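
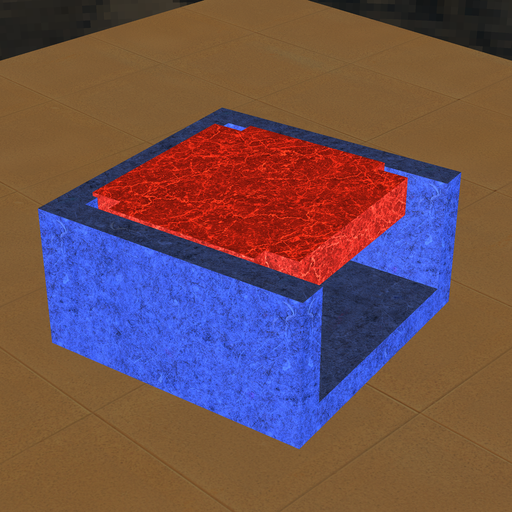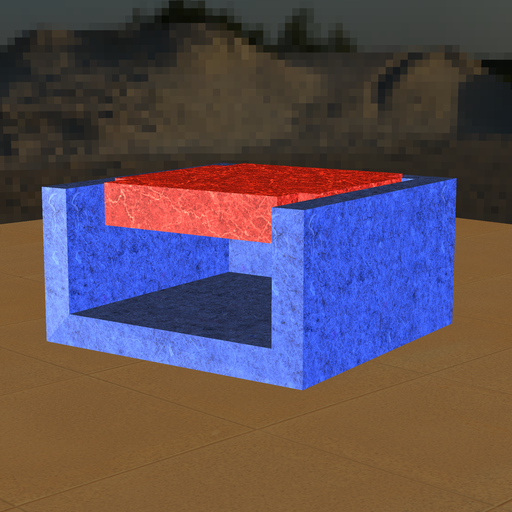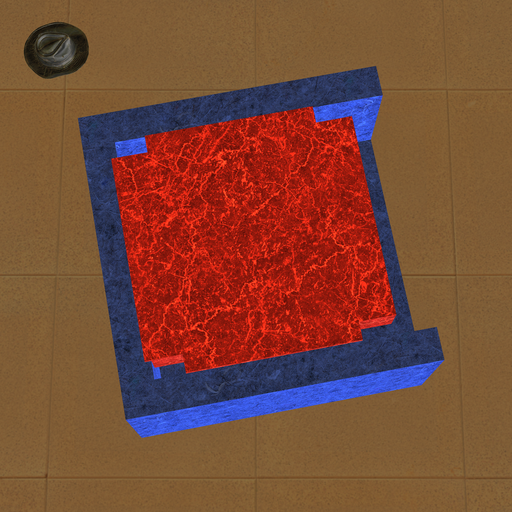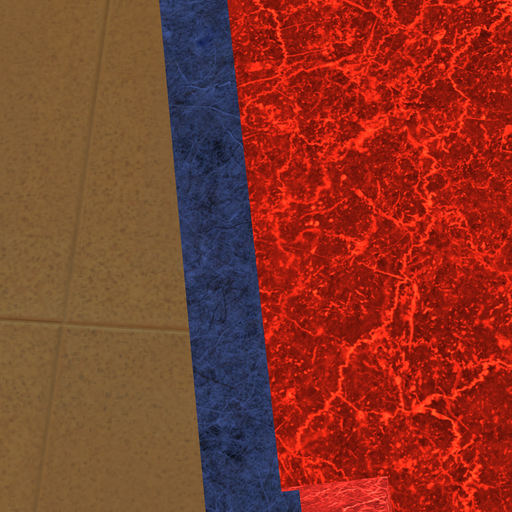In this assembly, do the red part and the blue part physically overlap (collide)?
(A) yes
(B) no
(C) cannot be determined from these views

(A) yes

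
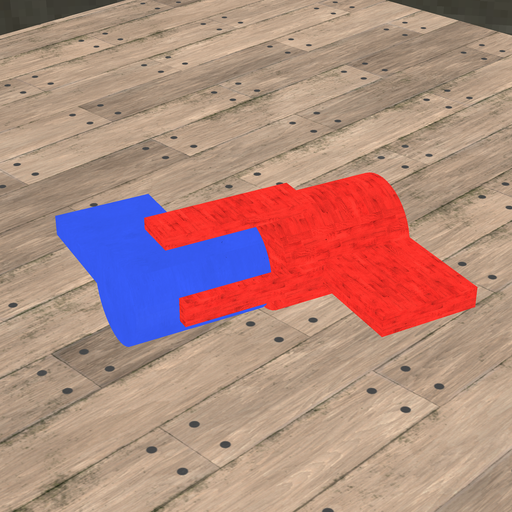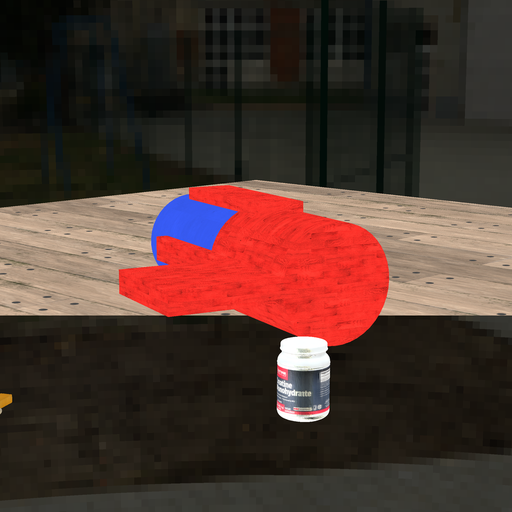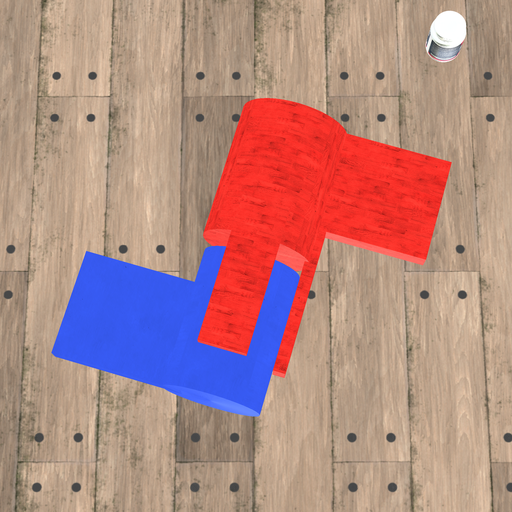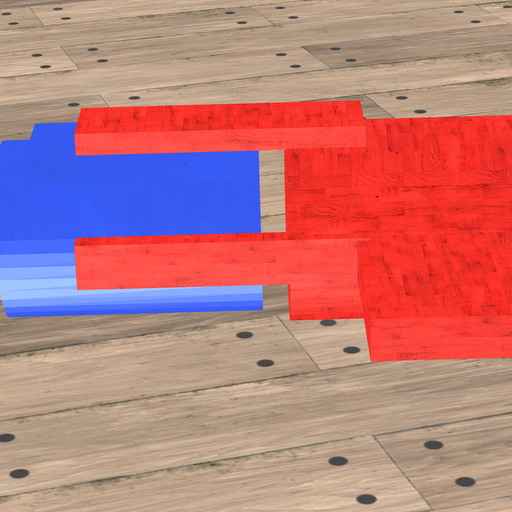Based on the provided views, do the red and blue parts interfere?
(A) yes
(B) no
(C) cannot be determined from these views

(B) no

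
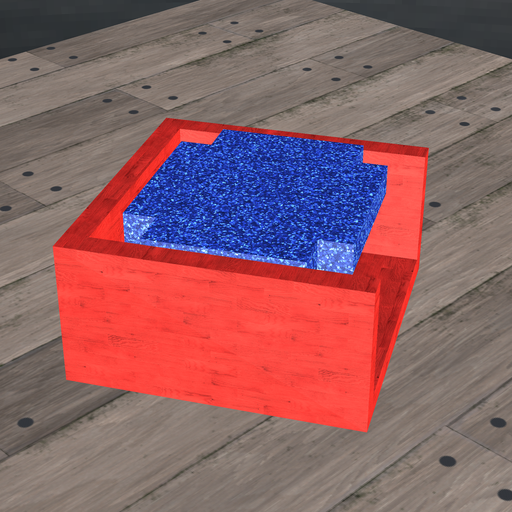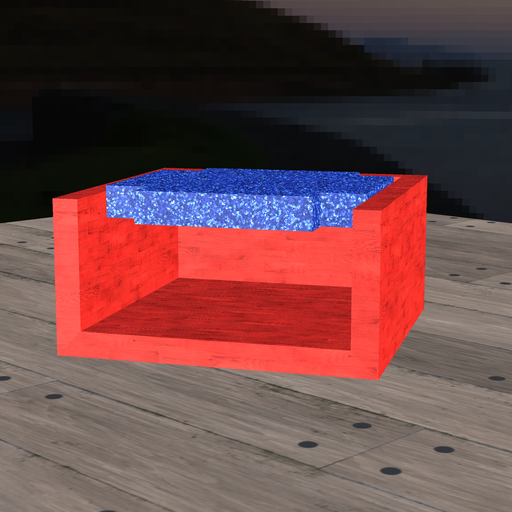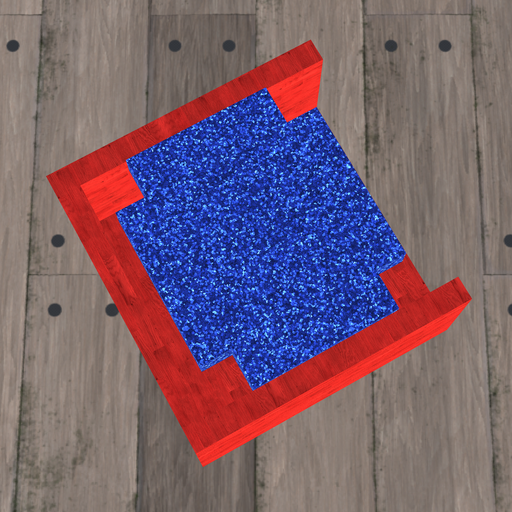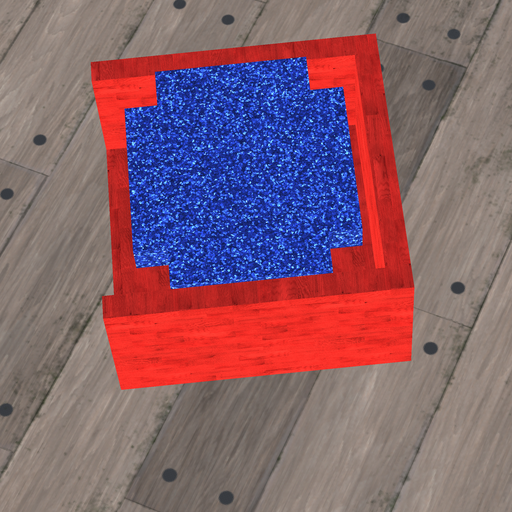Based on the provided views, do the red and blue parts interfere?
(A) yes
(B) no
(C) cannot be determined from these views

(B) no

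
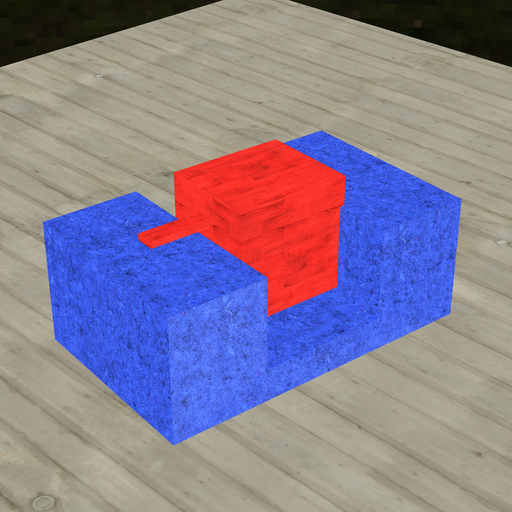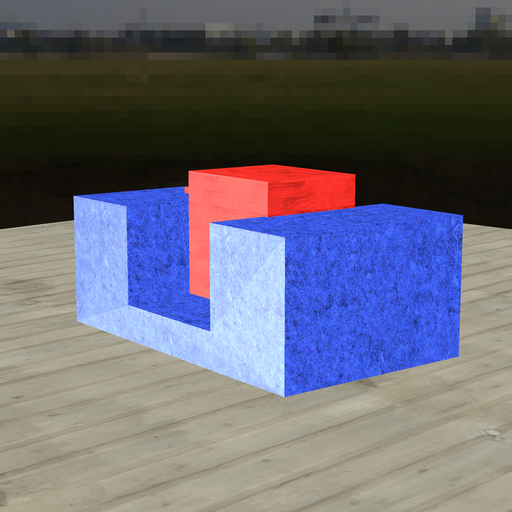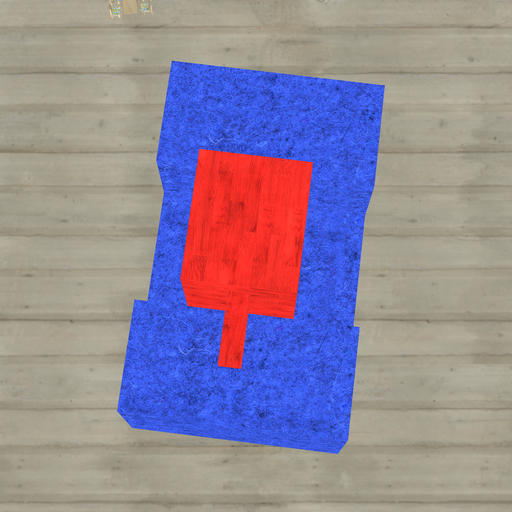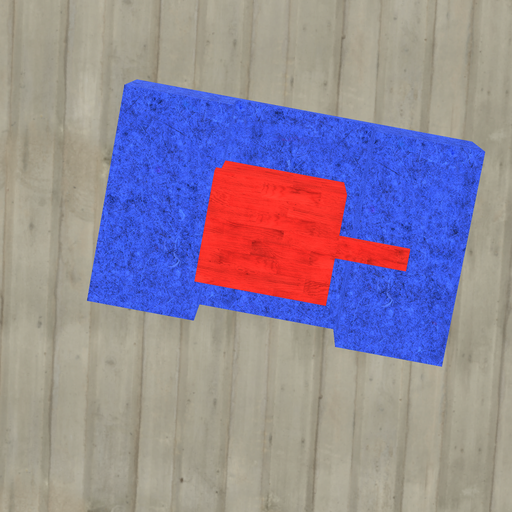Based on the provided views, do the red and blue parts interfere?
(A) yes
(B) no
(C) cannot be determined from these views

(A) yes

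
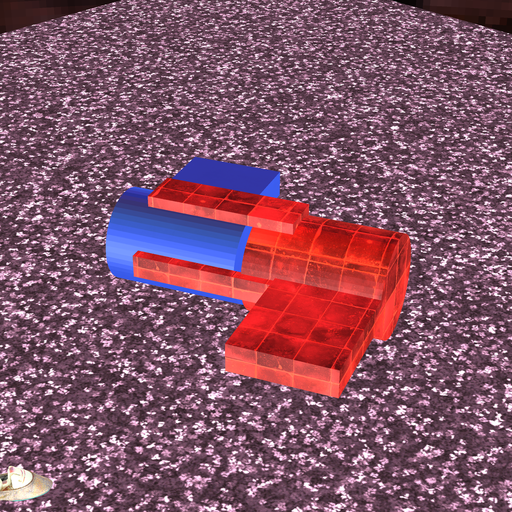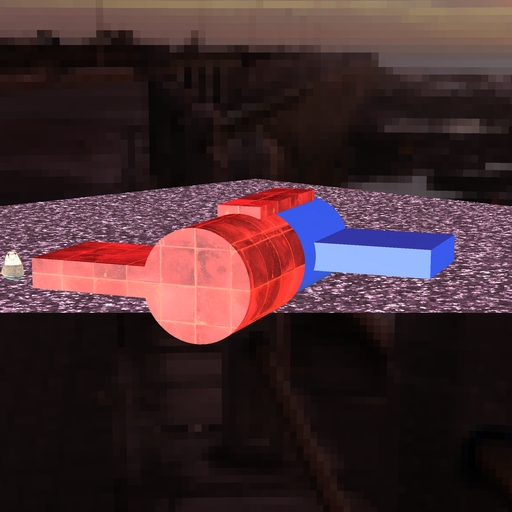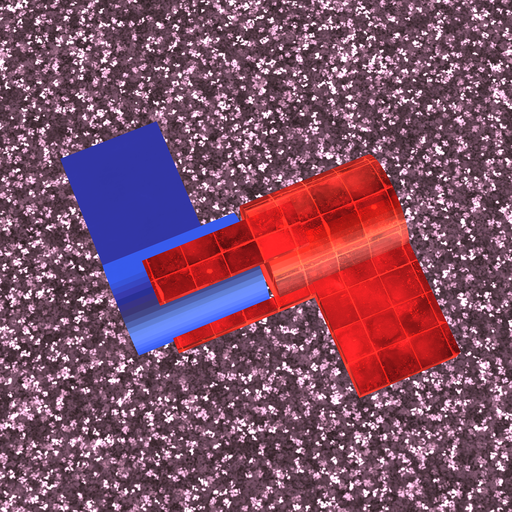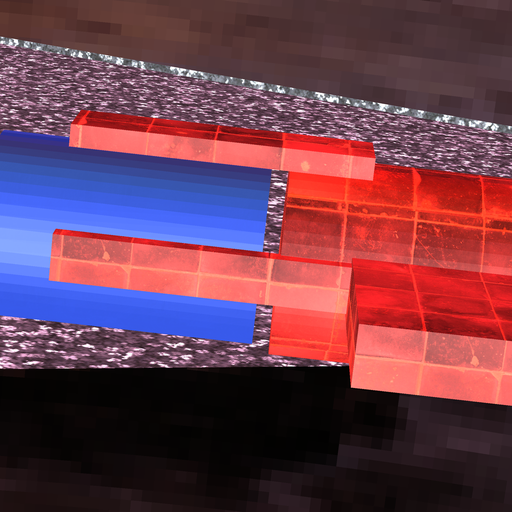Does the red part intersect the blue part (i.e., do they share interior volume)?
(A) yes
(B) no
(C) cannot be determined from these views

(B) no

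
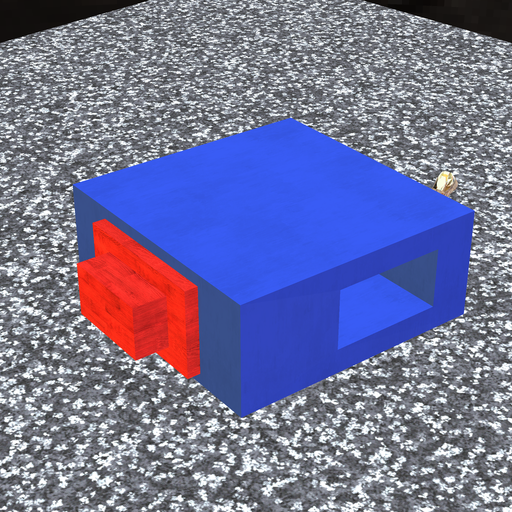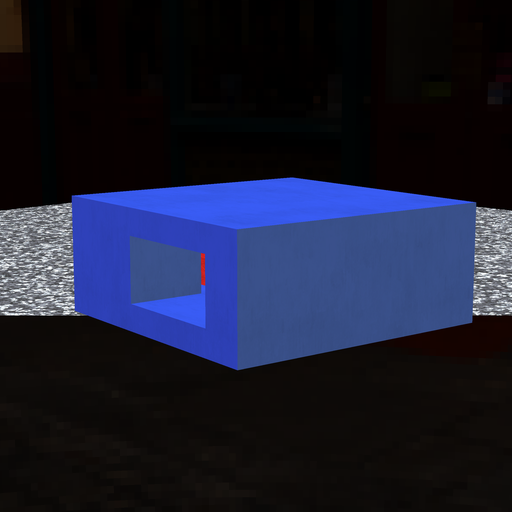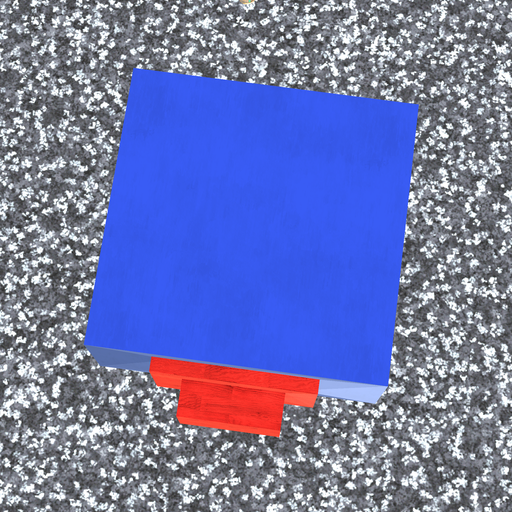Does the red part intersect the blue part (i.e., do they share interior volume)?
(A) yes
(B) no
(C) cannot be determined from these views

(C) cannot be determined from these views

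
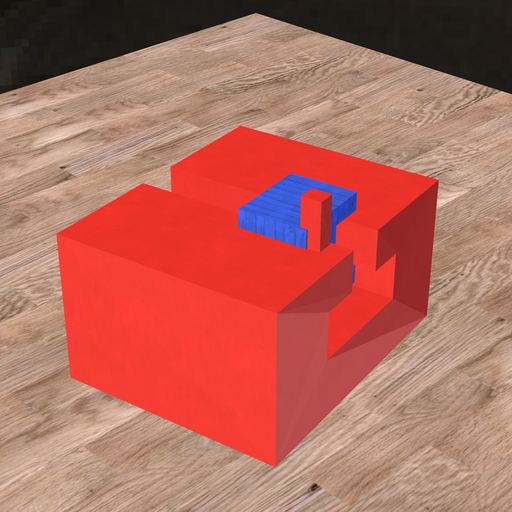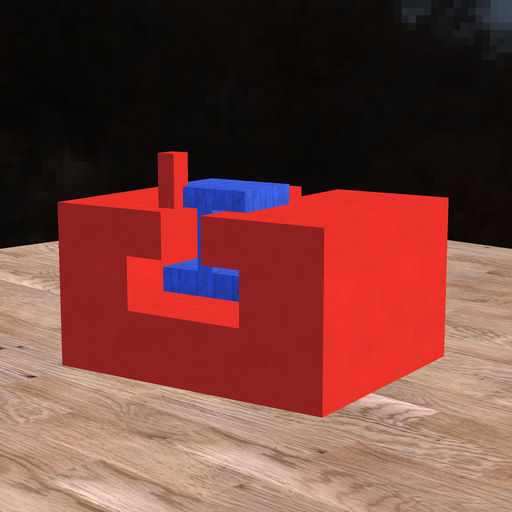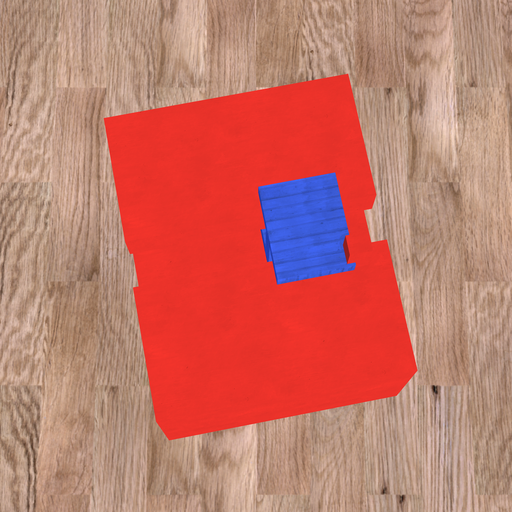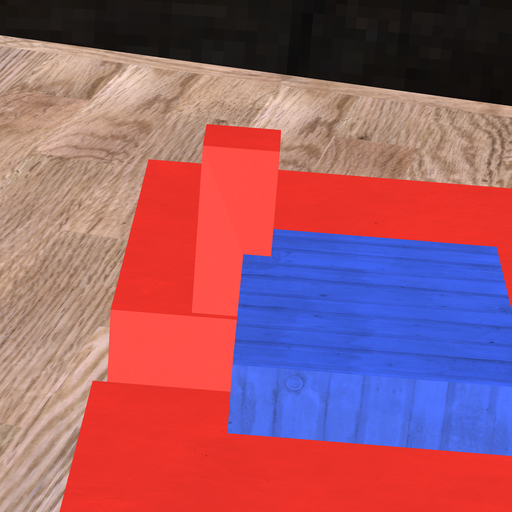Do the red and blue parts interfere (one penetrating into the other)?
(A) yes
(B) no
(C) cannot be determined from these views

(A) yes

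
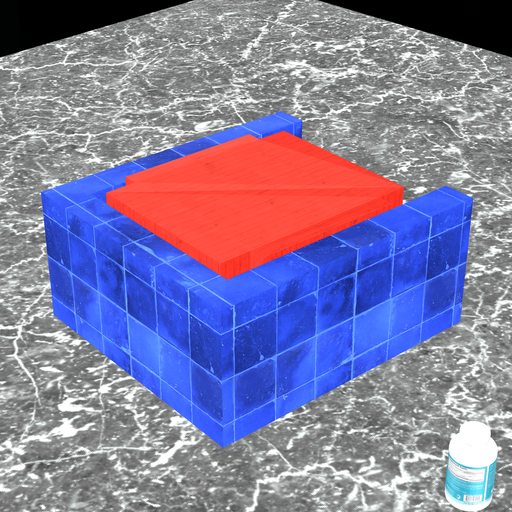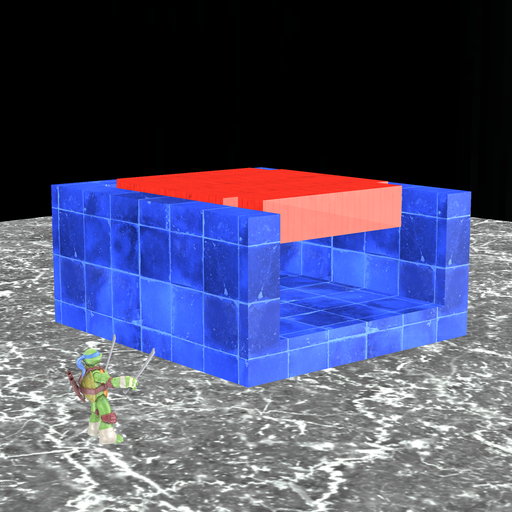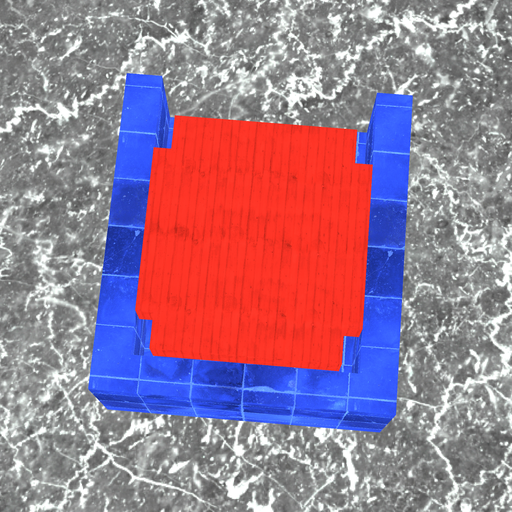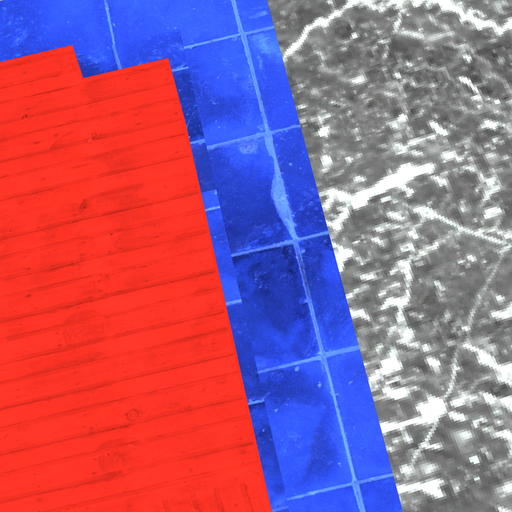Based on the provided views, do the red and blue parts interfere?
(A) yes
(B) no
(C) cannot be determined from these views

(B) no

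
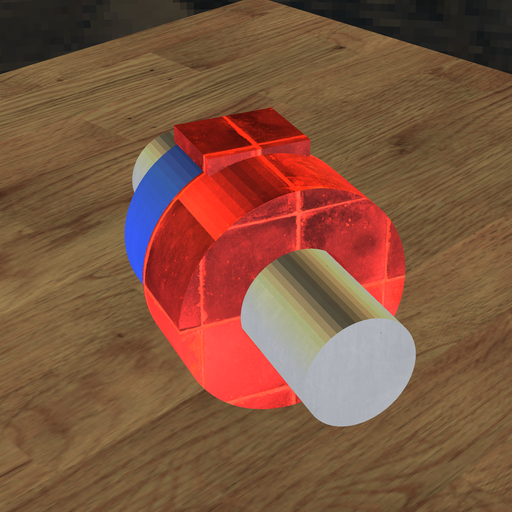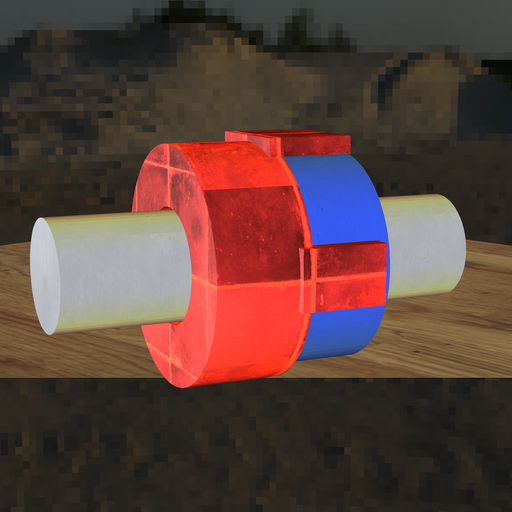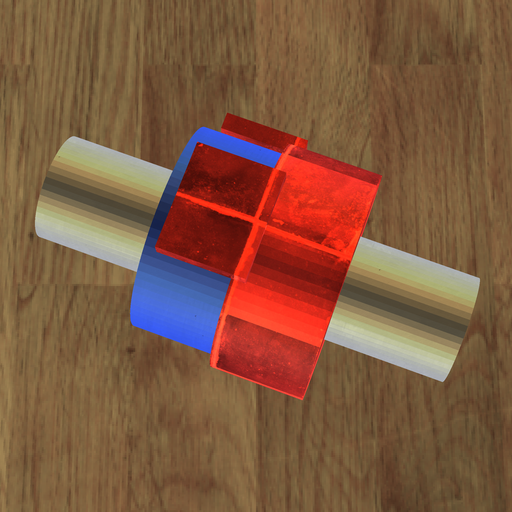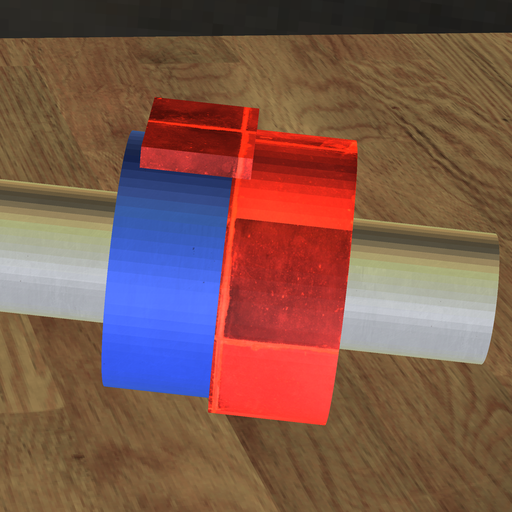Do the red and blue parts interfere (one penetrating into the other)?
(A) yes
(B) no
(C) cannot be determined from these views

(A) yes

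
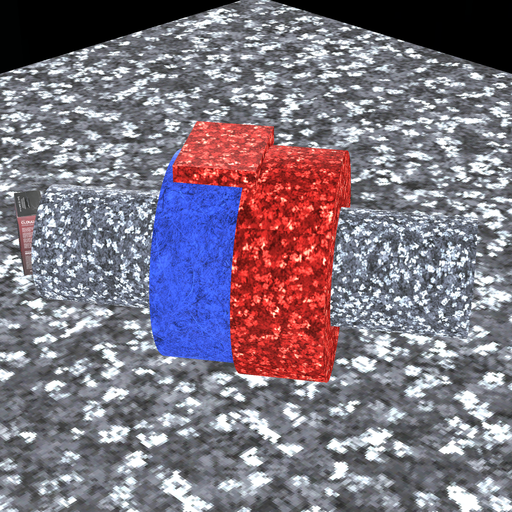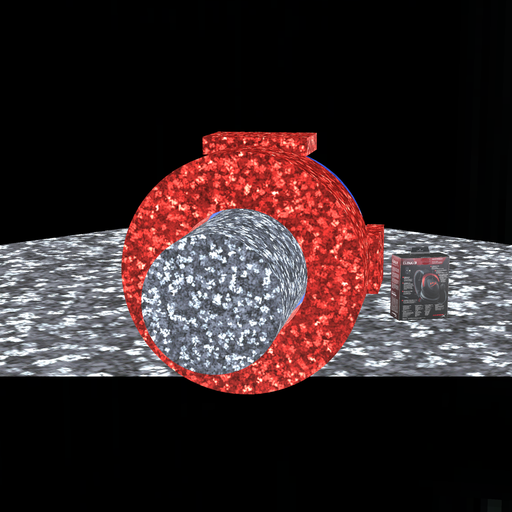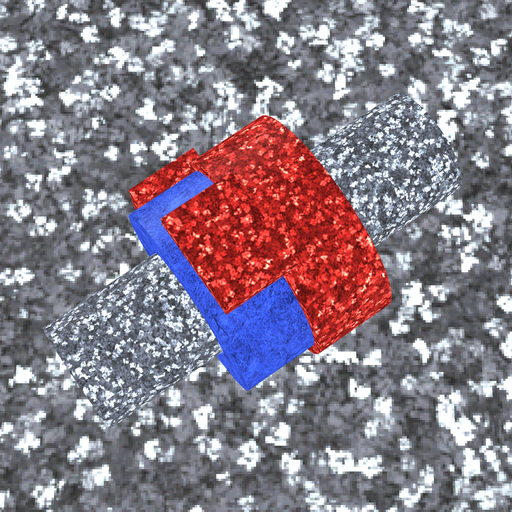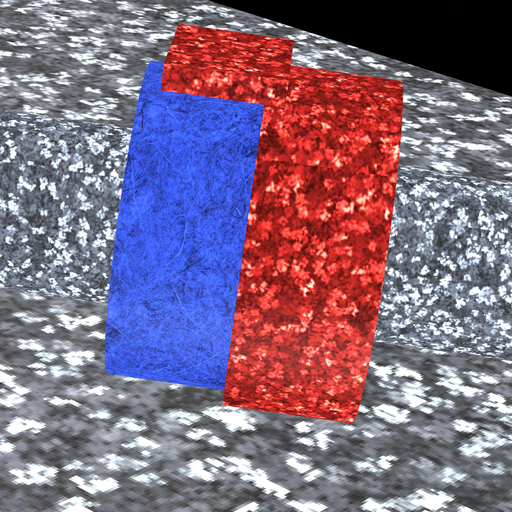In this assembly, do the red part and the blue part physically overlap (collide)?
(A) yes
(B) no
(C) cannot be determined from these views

(A) yes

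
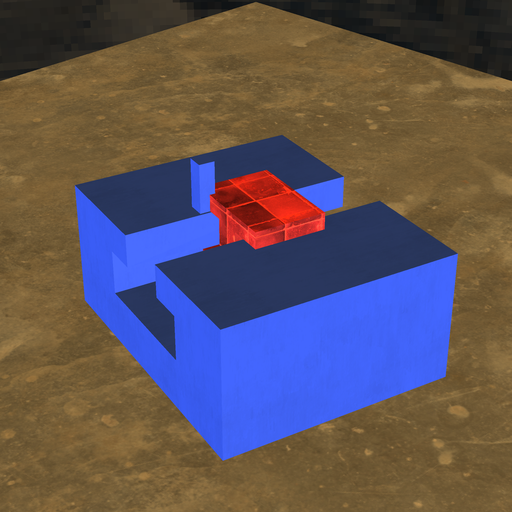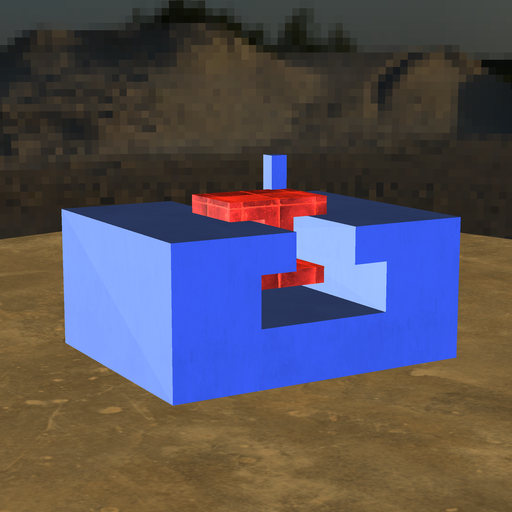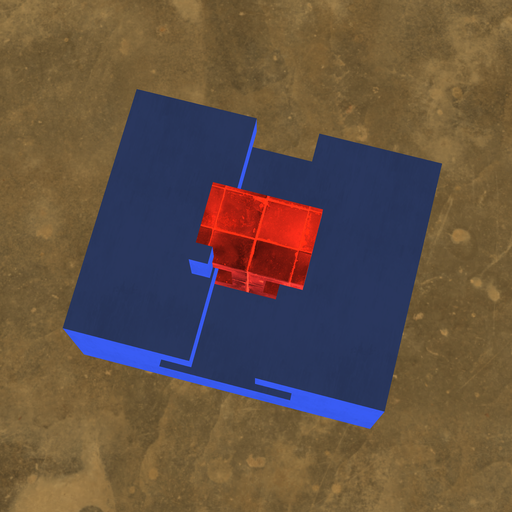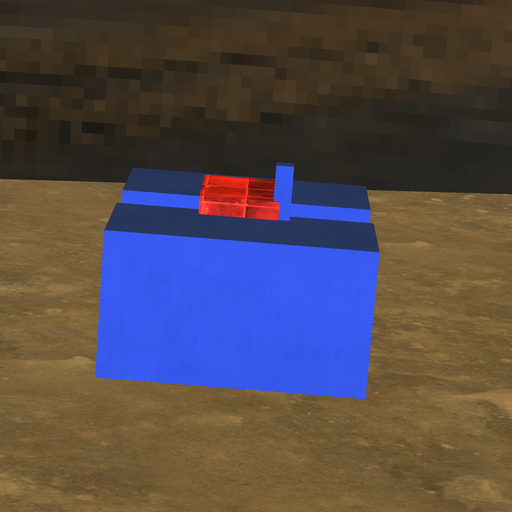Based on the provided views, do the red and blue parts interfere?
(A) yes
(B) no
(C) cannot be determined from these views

(A) yes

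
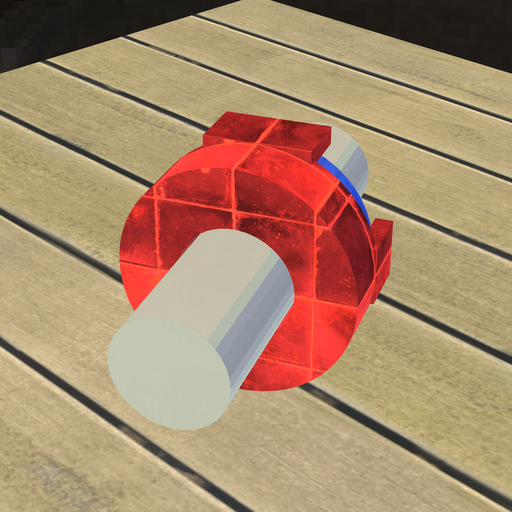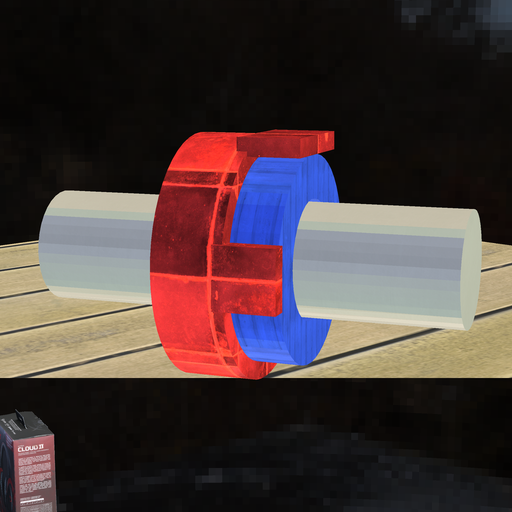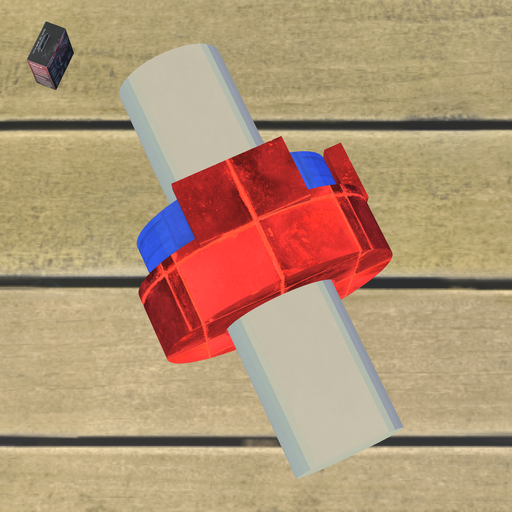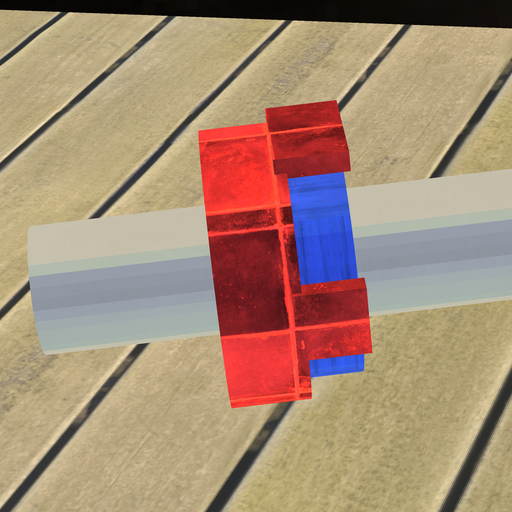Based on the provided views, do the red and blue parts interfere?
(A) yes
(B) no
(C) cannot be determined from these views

(A) yes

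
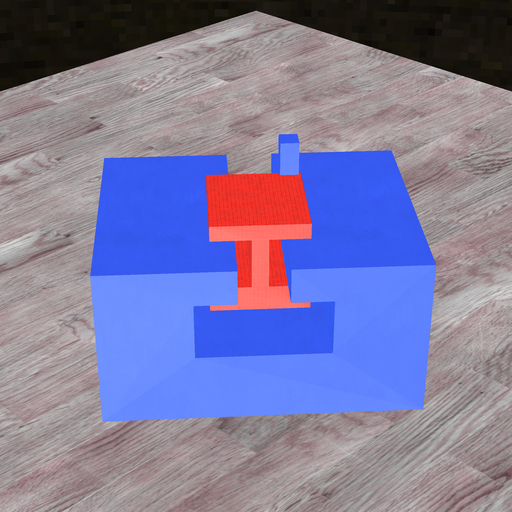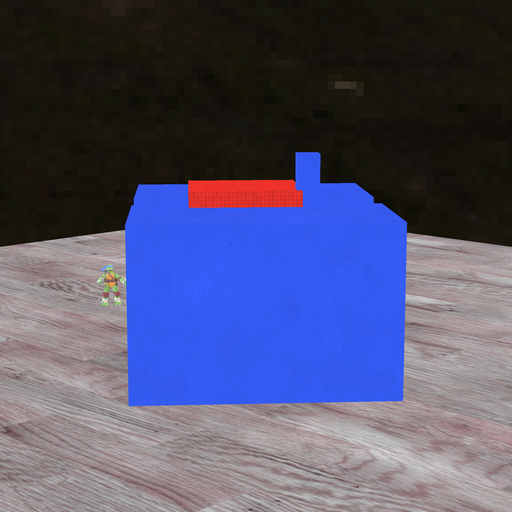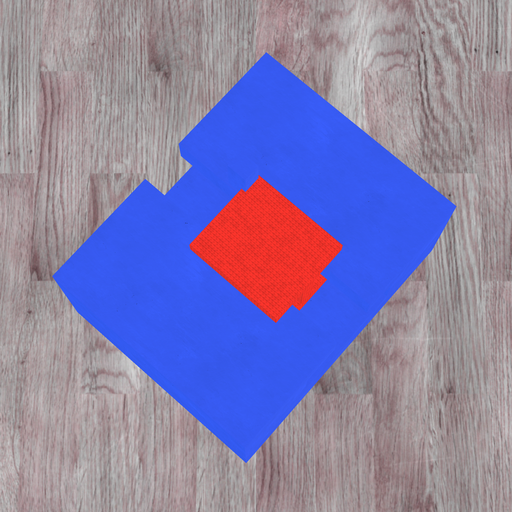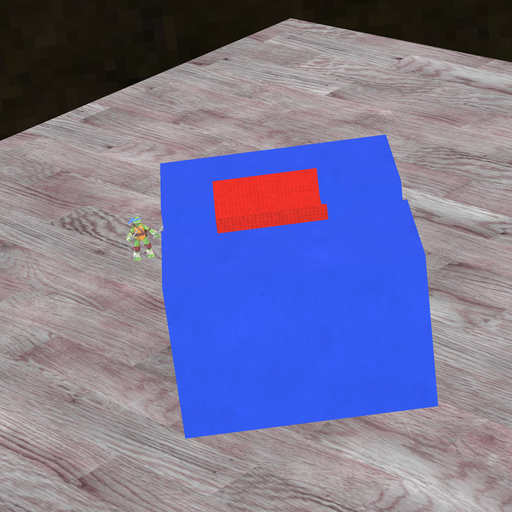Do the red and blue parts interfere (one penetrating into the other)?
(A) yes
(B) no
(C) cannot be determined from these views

(A) yes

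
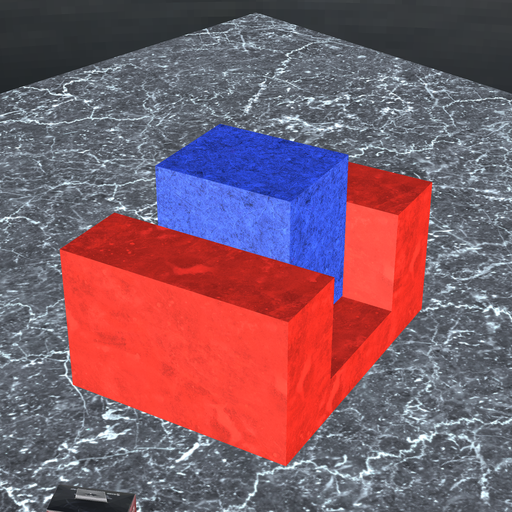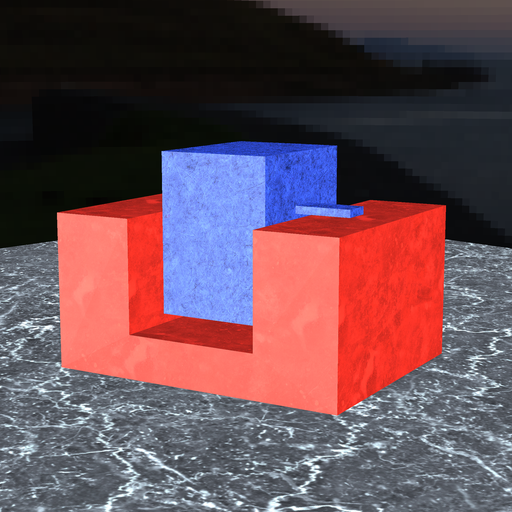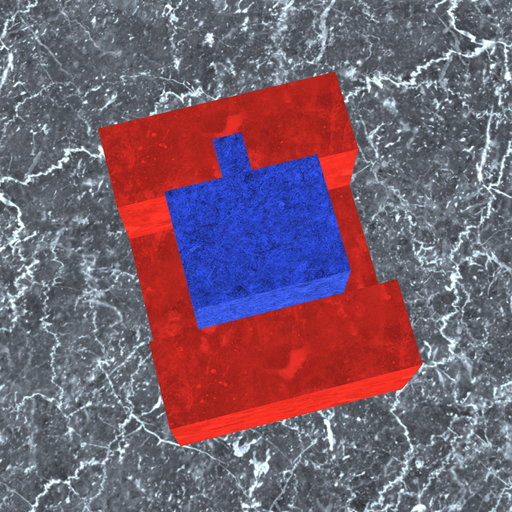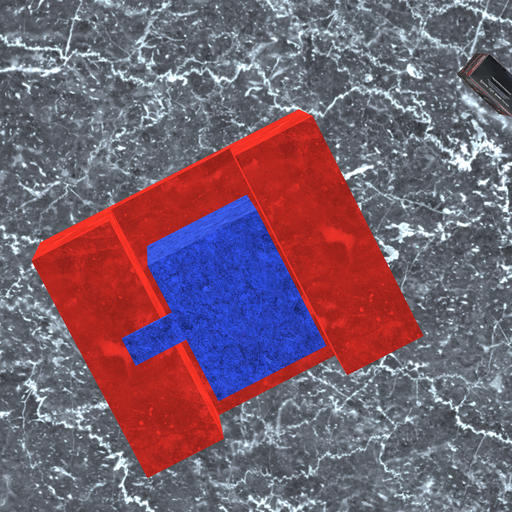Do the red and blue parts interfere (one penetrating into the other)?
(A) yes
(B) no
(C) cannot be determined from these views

(B) no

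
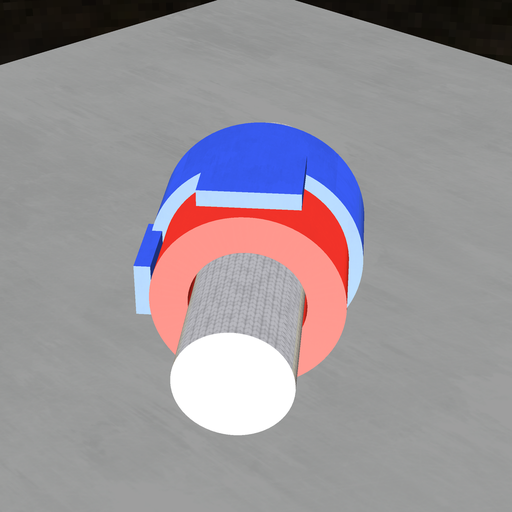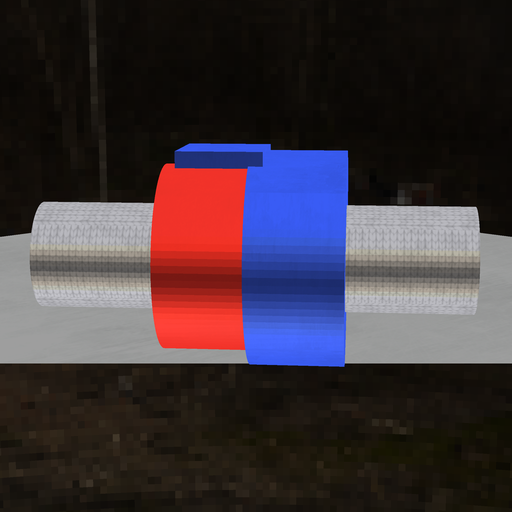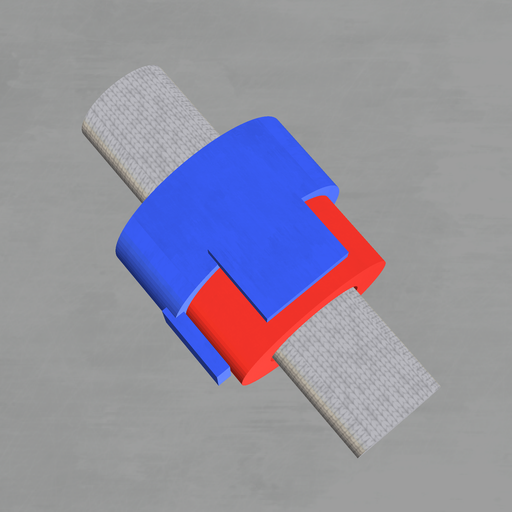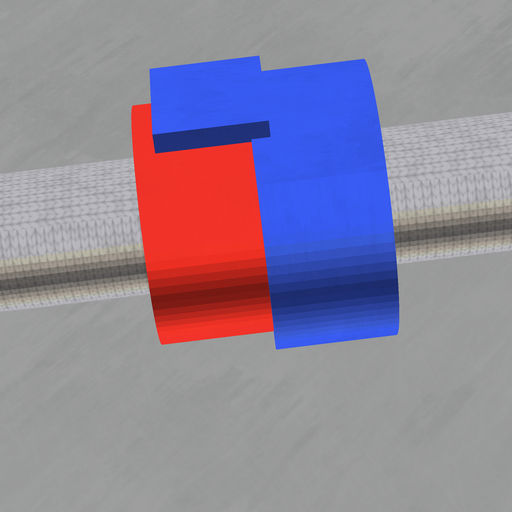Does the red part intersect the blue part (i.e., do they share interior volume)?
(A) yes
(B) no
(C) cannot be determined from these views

(A) yes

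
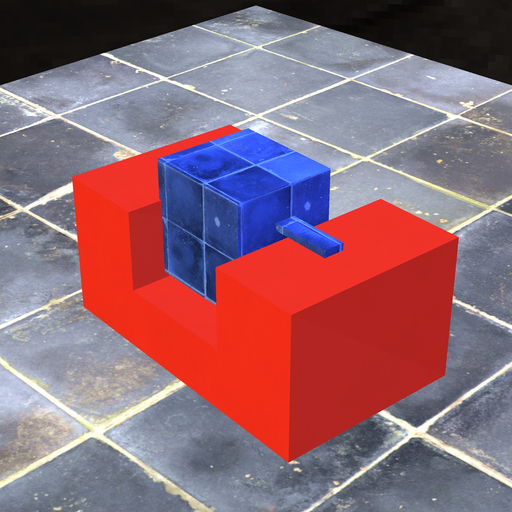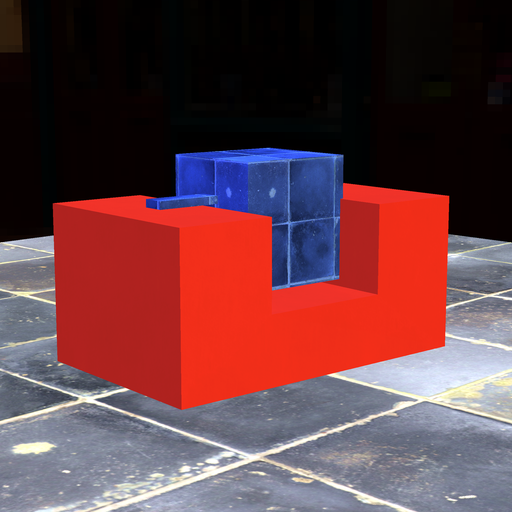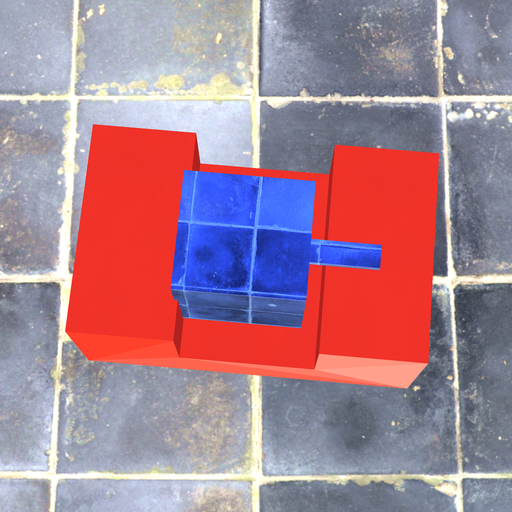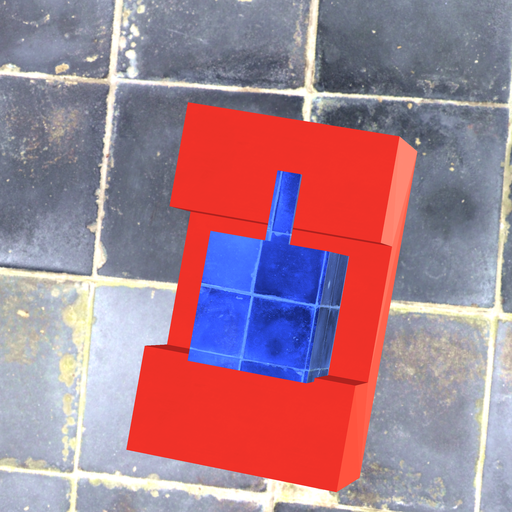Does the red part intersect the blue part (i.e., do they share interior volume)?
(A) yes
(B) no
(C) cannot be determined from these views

(A) yes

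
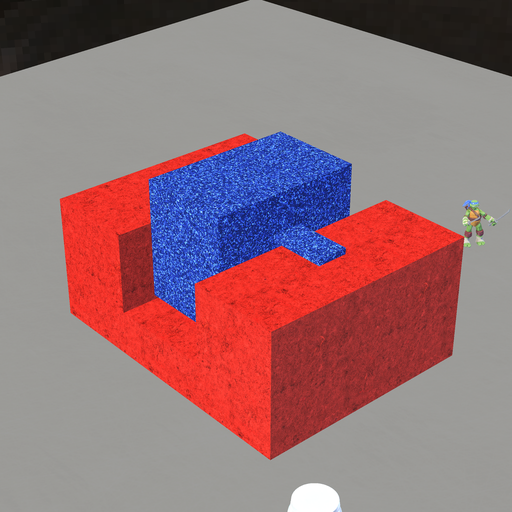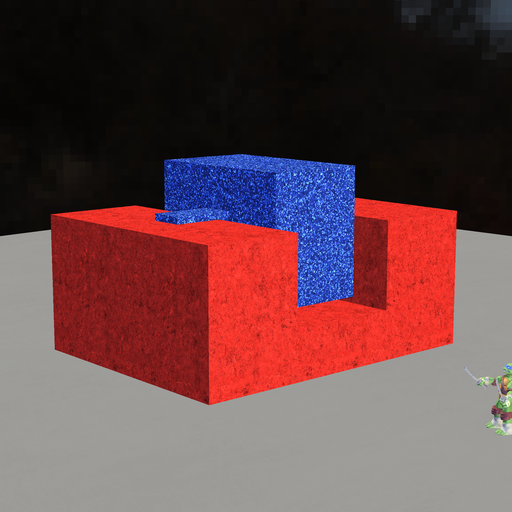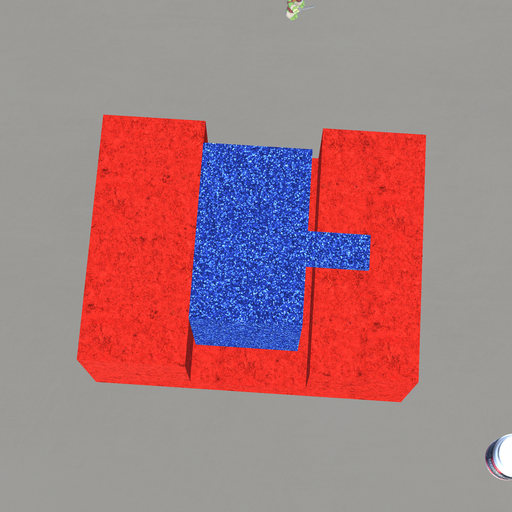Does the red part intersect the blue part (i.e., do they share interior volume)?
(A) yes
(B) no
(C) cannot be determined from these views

(B) no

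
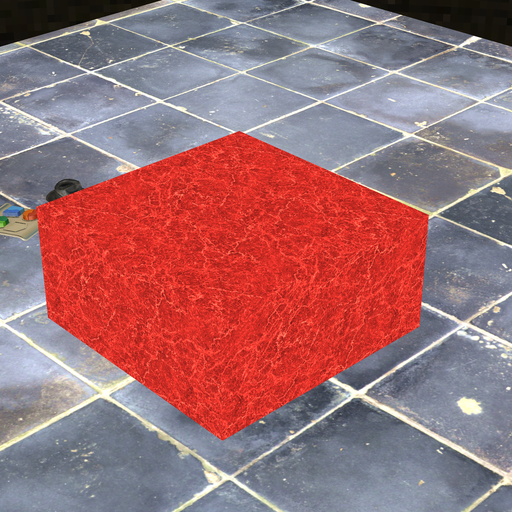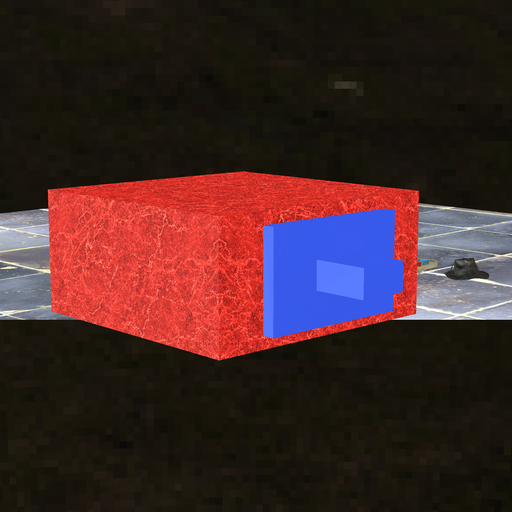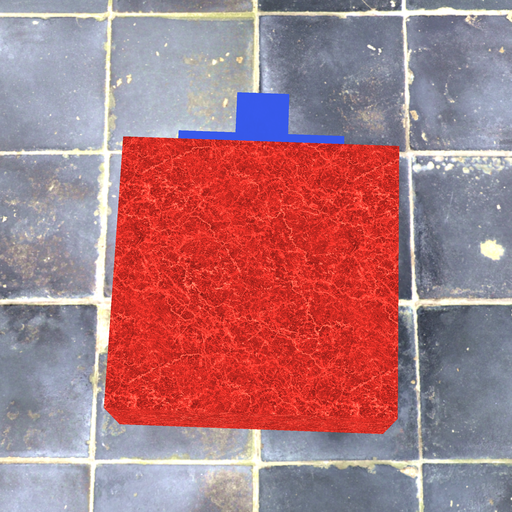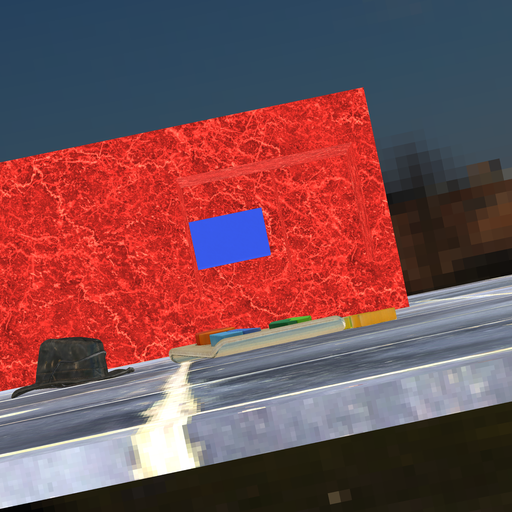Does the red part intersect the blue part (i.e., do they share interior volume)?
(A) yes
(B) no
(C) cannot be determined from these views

(B) no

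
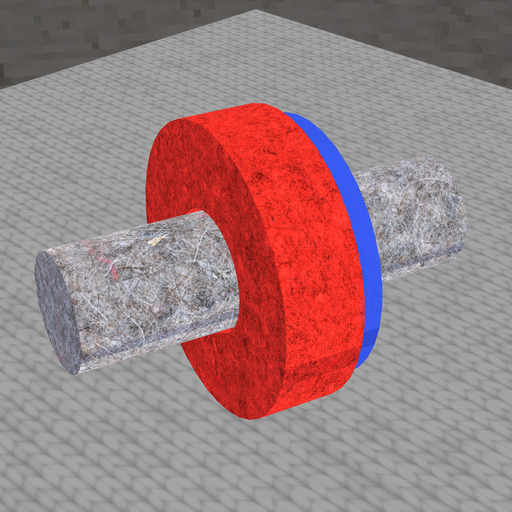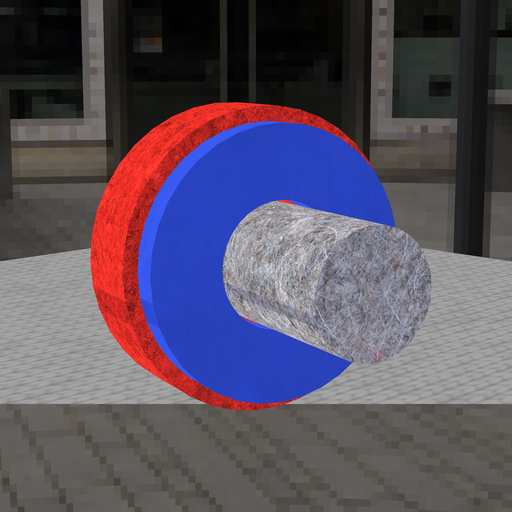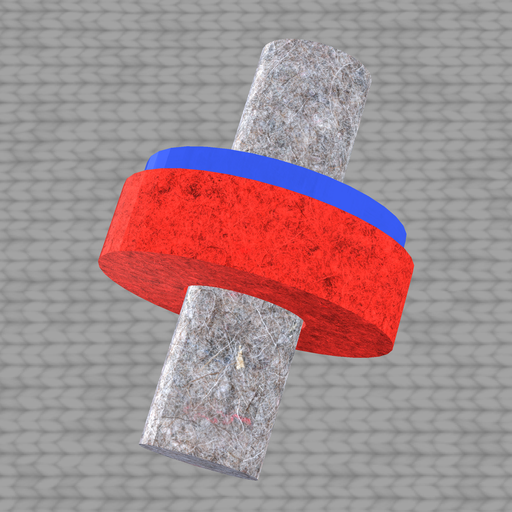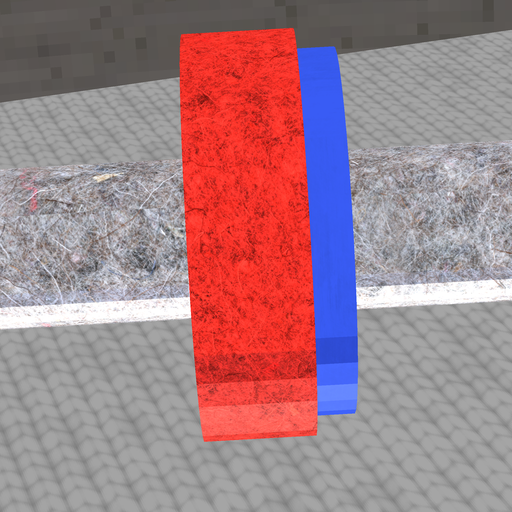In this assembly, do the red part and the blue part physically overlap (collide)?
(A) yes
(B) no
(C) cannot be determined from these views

(A) yes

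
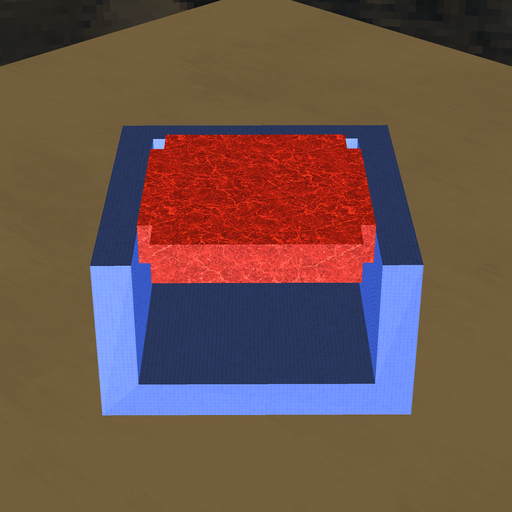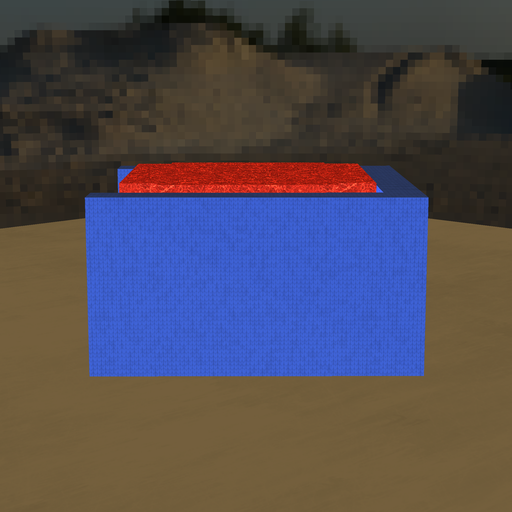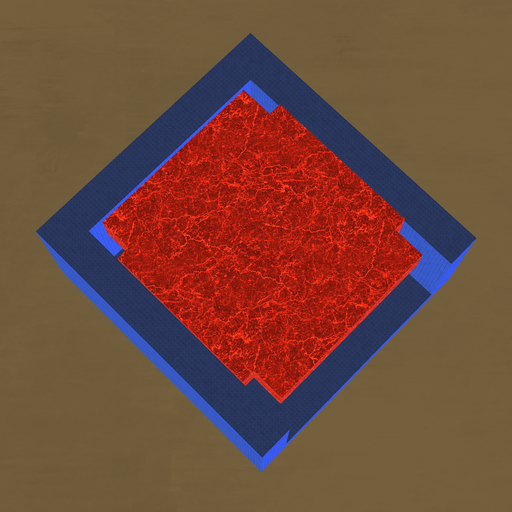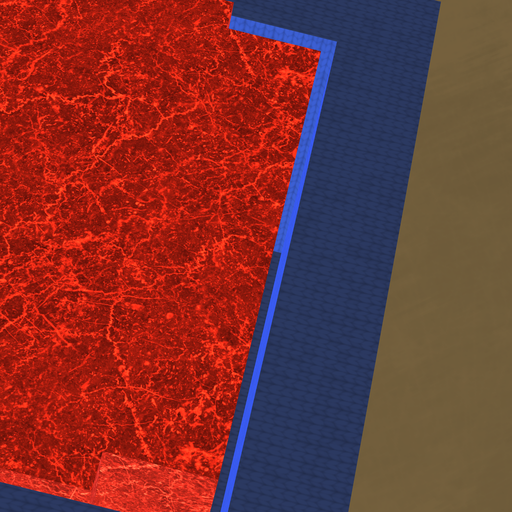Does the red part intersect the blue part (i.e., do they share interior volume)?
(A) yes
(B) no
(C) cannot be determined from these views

(B) no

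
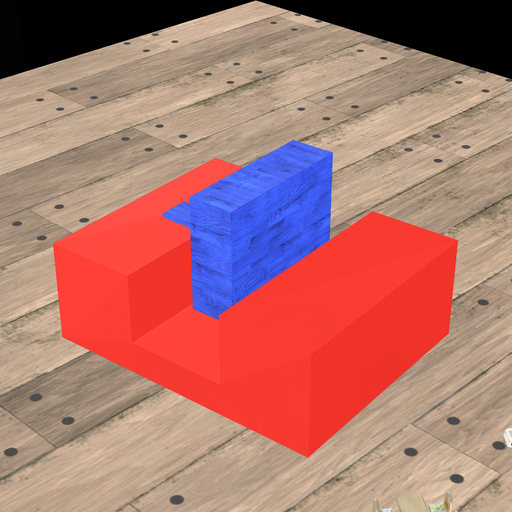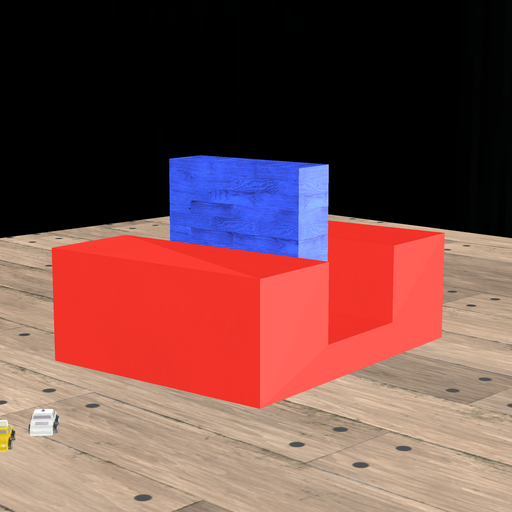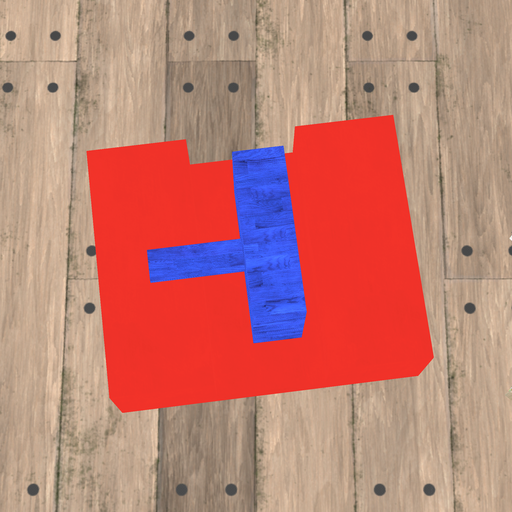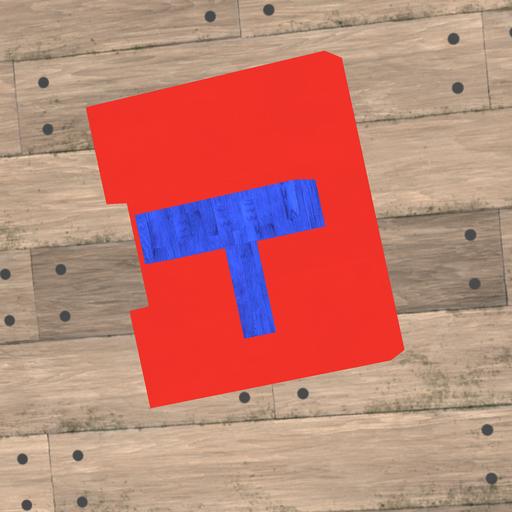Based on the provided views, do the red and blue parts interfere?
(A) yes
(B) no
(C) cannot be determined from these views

(B) no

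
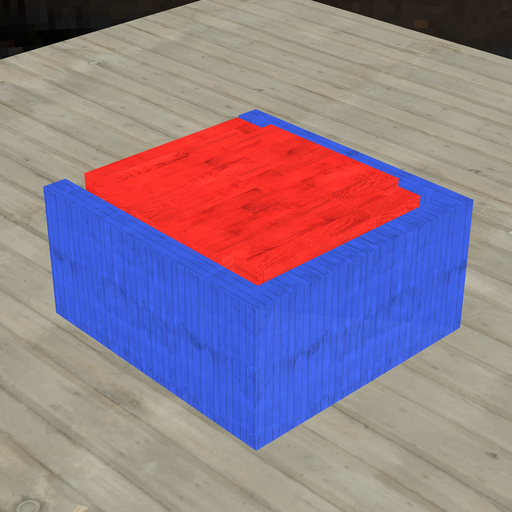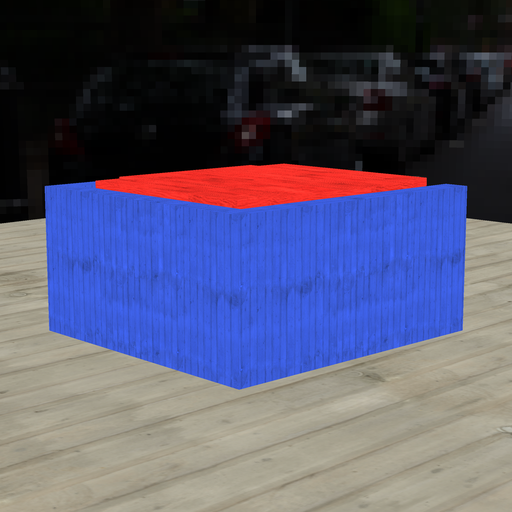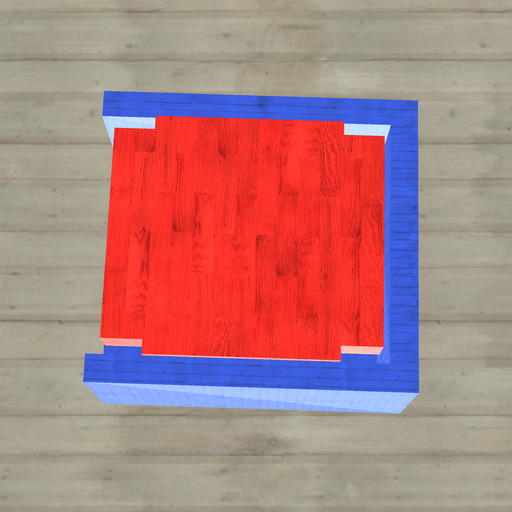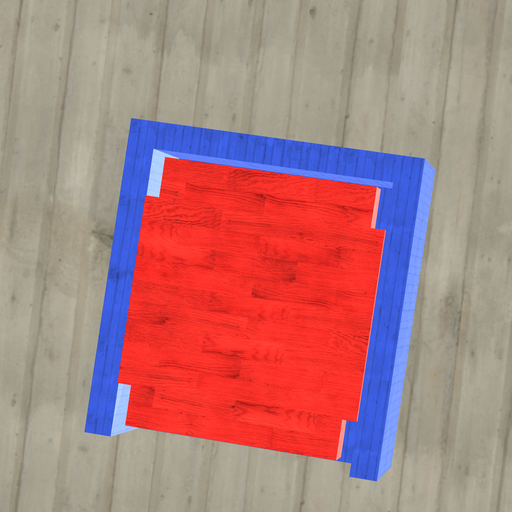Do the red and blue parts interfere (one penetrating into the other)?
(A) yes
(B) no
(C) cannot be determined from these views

(B) no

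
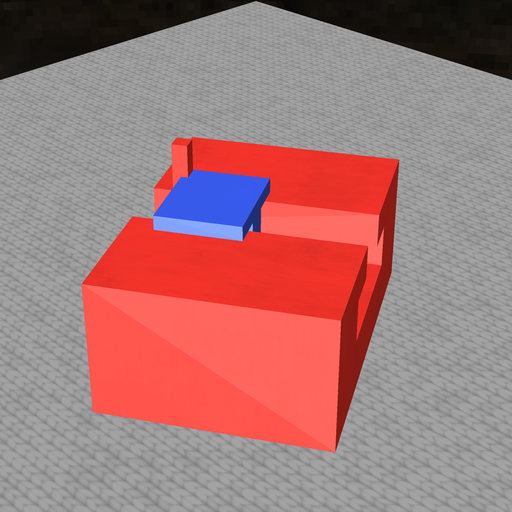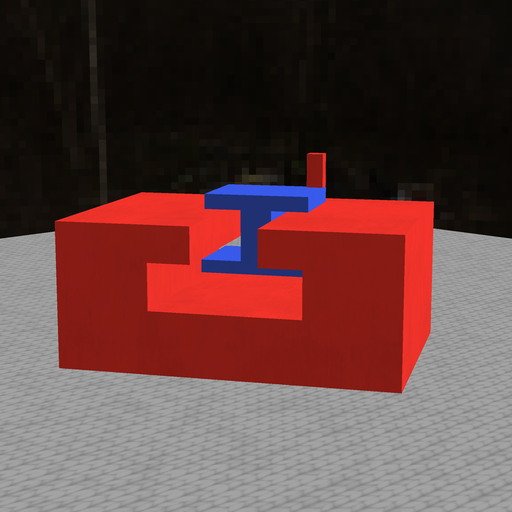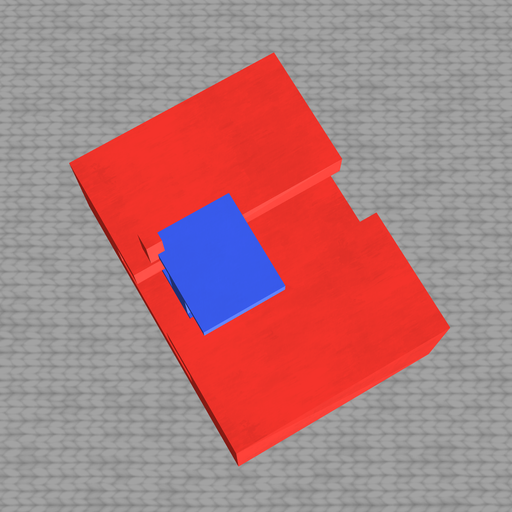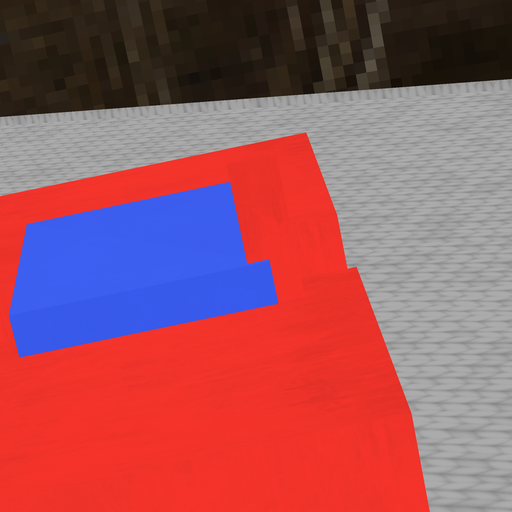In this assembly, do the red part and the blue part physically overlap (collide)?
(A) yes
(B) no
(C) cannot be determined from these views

(A) yes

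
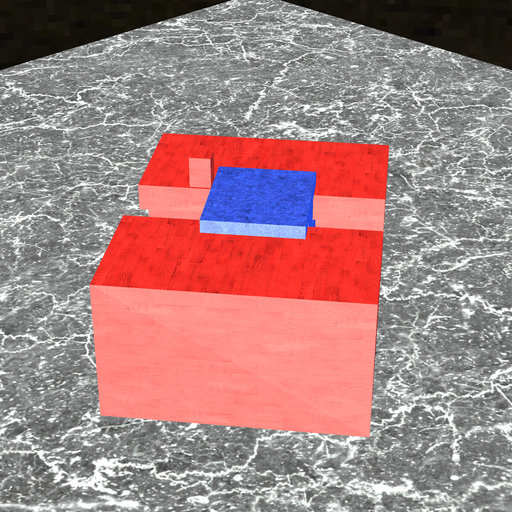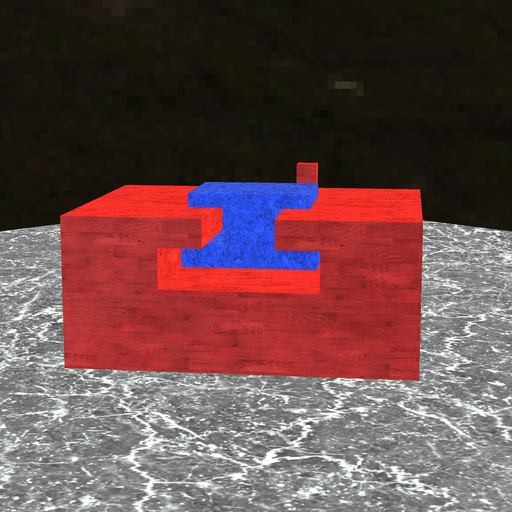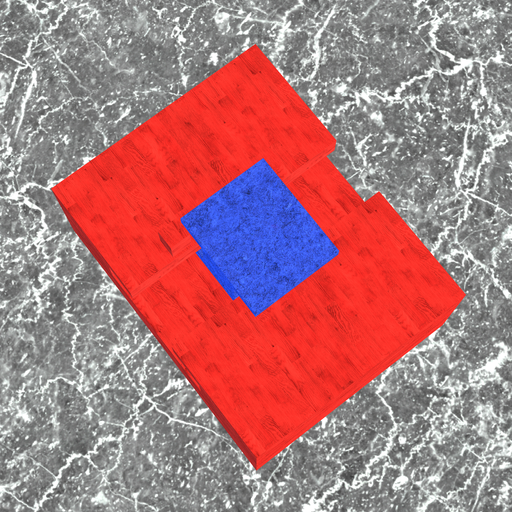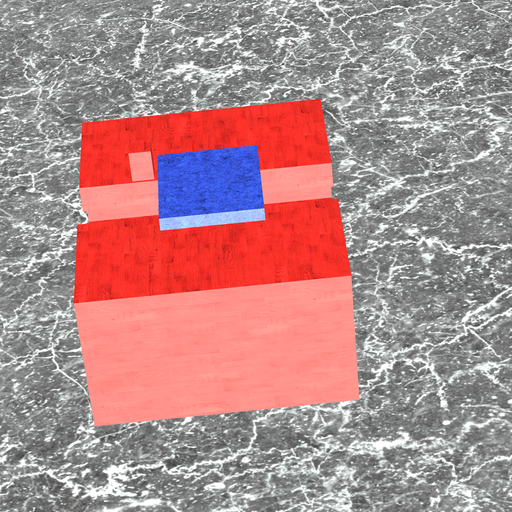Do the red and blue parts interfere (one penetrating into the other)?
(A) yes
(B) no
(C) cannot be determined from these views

(B) no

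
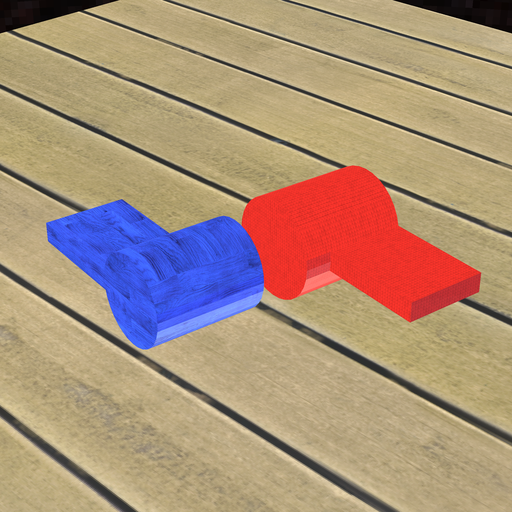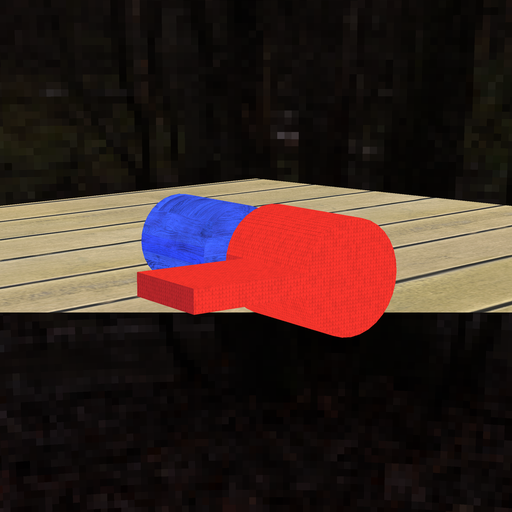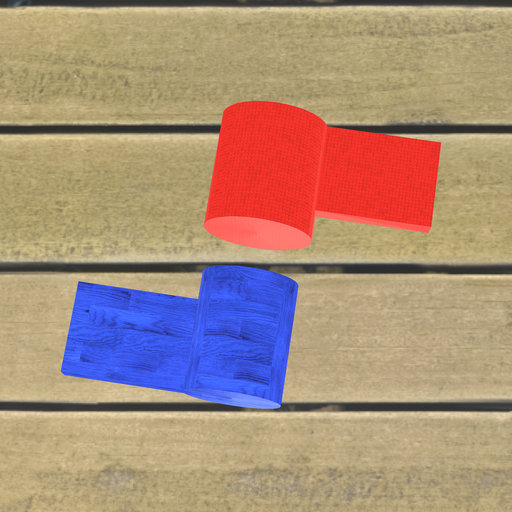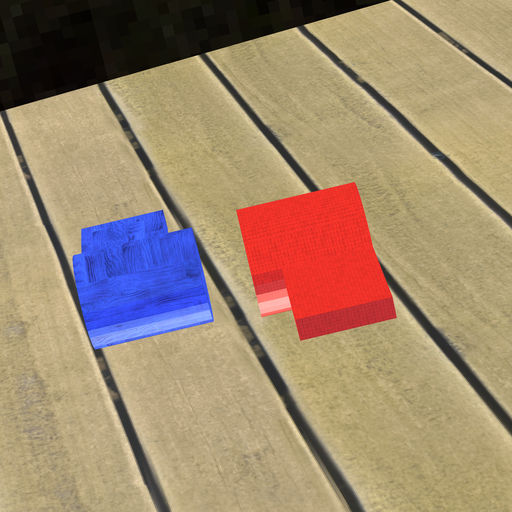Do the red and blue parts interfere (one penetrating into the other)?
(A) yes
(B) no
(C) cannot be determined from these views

(B) no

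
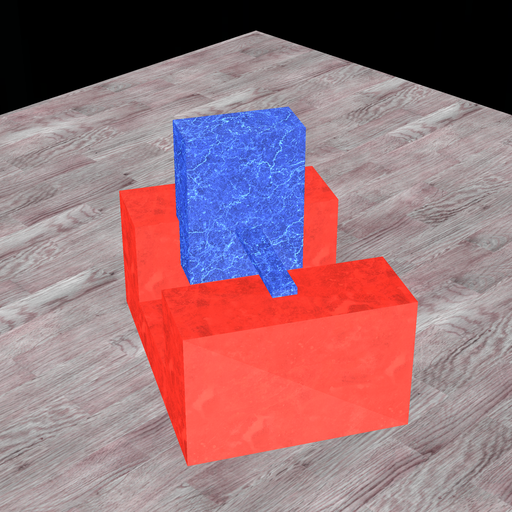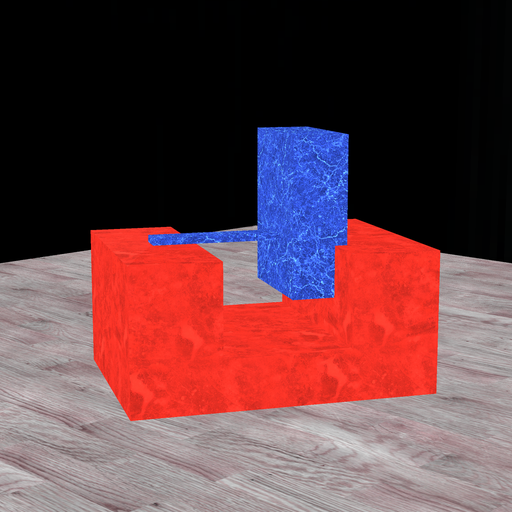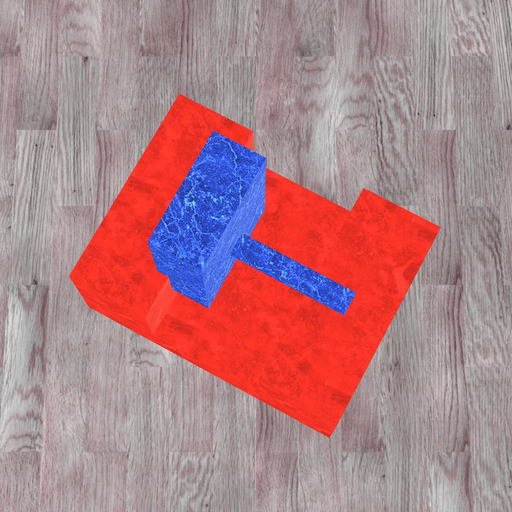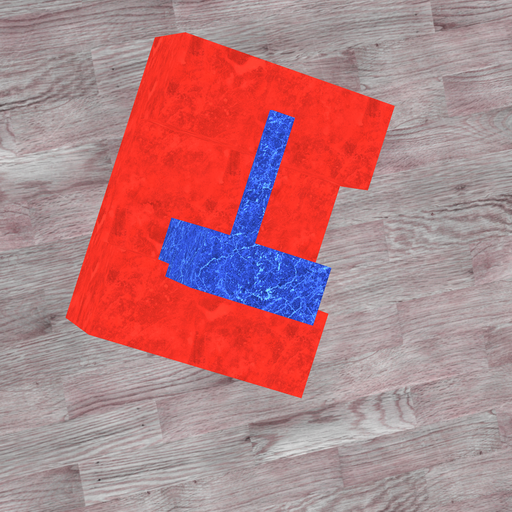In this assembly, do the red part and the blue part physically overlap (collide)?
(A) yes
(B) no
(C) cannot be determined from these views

(A) yes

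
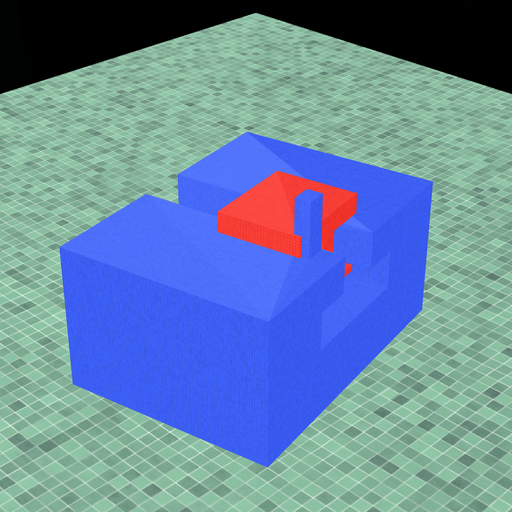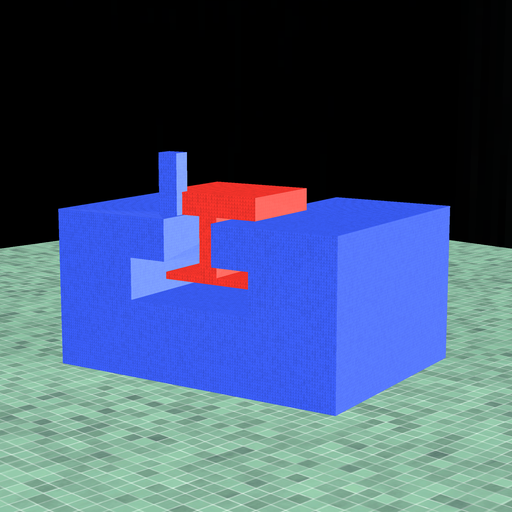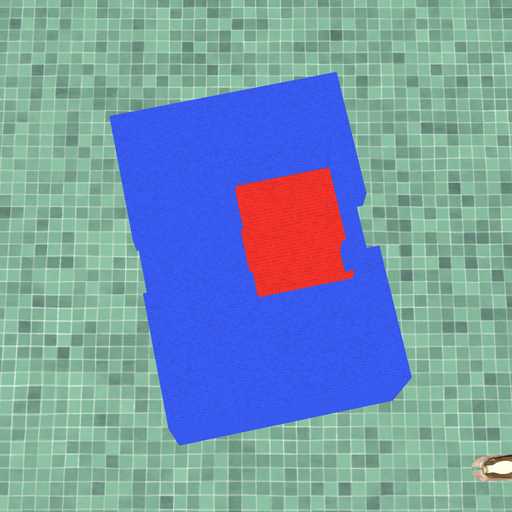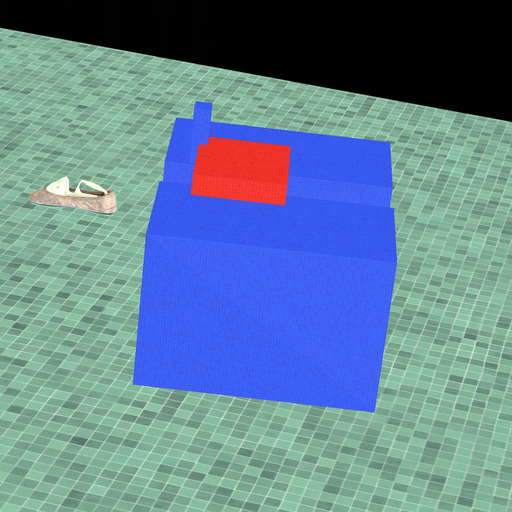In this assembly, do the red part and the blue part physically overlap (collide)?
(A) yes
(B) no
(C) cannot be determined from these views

(A) yes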